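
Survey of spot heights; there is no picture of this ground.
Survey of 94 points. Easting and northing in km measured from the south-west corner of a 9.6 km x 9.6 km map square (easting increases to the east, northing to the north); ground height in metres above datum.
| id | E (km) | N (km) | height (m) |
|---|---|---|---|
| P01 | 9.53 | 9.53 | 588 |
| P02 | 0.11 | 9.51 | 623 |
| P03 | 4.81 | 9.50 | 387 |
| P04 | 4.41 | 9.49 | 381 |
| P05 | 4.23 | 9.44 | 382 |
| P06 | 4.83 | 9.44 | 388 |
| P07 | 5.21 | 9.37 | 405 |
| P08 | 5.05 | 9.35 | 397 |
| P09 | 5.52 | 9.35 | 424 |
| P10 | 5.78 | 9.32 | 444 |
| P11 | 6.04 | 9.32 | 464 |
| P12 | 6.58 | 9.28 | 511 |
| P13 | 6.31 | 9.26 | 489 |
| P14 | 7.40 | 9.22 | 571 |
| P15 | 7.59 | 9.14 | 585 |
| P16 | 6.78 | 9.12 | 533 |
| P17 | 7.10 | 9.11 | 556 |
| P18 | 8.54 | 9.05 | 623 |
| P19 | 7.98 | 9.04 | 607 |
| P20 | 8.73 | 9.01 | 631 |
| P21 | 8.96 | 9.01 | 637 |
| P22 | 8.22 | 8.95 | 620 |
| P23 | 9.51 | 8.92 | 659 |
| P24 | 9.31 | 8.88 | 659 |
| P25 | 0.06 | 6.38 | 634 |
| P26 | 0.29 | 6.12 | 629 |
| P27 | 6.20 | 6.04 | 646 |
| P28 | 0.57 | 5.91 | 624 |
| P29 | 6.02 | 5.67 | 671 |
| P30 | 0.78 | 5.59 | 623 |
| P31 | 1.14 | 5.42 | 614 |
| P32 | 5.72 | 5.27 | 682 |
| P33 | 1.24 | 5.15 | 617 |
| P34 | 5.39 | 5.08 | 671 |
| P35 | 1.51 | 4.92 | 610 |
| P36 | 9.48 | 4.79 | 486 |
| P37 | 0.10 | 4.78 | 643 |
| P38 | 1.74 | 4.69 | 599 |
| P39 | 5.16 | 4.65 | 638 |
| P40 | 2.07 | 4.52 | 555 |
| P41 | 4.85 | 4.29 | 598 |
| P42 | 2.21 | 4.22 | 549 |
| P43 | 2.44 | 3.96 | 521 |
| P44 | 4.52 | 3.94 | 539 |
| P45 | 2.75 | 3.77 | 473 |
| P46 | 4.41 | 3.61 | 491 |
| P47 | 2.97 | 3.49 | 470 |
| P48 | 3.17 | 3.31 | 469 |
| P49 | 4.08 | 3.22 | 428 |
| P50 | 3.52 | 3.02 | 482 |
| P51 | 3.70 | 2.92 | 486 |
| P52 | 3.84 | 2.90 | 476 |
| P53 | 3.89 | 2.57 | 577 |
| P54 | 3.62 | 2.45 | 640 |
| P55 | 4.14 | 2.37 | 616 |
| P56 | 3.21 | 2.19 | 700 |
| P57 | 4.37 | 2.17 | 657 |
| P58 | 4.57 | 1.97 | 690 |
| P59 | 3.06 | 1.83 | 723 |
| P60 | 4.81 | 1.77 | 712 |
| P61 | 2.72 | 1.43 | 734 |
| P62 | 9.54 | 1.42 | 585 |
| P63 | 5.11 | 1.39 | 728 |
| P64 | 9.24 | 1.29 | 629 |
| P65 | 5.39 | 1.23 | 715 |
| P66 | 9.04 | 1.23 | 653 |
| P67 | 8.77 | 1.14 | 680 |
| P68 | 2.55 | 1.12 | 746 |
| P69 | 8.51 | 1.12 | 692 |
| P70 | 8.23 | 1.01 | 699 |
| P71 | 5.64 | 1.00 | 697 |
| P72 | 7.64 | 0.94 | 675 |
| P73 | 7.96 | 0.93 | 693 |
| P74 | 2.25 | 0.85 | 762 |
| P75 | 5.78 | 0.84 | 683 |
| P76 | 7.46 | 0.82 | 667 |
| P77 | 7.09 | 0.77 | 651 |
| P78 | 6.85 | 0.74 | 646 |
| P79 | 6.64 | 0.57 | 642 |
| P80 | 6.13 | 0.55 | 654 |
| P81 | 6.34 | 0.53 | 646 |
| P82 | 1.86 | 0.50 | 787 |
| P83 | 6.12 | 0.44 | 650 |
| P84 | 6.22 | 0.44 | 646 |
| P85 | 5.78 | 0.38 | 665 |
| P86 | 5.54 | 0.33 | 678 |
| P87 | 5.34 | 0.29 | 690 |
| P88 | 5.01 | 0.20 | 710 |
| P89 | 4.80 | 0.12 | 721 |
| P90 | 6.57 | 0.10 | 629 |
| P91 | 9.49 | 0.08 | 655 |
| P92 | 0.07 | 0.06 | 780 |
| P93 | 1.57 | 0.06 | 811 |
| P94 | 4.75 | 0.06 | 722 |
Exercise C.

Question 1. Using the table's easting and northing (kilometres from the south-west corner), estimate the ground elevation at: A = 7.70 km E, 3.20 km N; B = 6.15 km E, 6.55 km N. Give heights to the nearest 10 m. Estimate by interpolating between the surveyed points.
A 560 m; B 620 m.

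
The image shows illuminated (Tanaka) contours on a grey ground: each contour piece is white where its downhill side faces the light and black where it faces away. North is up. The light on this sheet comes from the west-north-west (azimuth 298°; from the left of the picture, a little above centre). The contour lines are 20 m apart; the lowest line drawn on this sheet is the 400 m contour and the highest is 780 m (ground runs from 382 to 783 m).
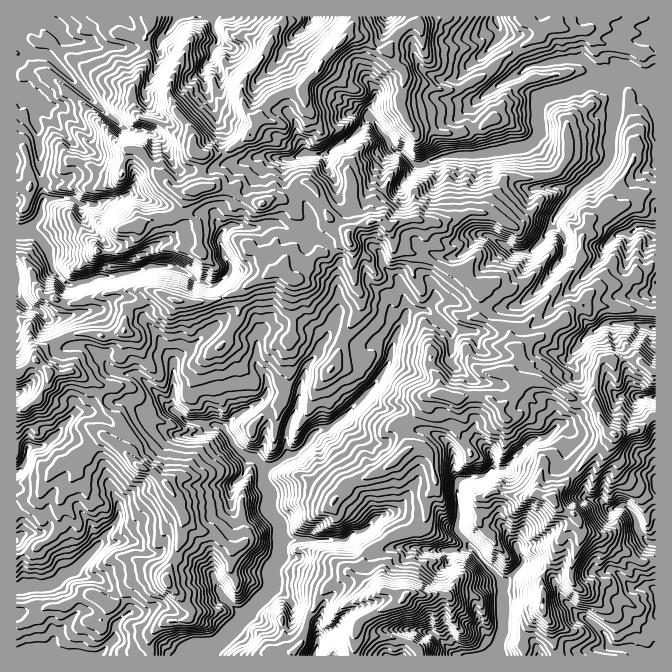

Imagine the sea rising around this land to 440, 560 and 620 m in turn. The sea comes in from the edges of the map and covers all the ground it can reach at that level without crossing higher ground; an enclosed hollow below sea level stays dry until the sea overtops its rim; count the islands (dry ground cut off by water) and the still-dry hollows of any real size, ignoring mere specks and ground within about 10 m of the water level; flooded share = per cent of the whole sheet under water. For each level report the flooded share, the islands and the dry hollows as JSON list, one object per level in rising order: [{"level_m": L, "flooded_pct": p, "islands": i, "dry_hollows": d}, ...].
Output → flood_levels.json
[{"level_m": 440, "flooded_pct": 15, "islands": 0, "dry_hollows": 0}, {"level_m": 560, "flooded_pct": 54, "islands": 0, "dry_hollows": 0}, {"level_m": 620, "flooded_pct": 76, "islands": 1, "dry_hollows": 0}]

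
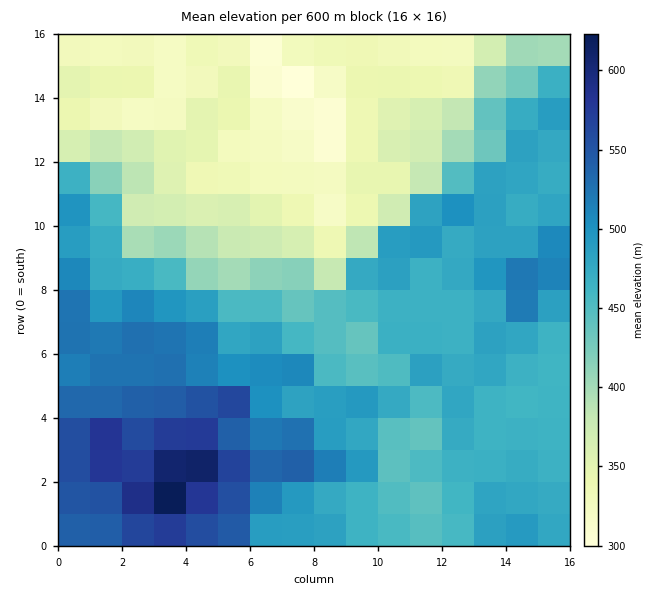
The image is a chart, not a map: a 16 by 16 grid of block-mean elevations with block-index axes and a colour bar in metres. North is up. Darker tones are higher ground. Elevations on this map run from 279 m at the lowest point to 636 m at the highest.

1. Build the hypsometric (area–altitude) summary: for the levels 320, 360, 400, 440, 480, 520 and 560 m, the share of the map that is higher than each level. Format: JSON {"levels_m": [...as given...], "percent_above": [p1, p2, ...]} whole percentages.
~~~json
{"levels_m": [320, 360, 400, 440, 480, 520, 560], "percent_above": [95, 76, 68, 62, 35, 17, 6]}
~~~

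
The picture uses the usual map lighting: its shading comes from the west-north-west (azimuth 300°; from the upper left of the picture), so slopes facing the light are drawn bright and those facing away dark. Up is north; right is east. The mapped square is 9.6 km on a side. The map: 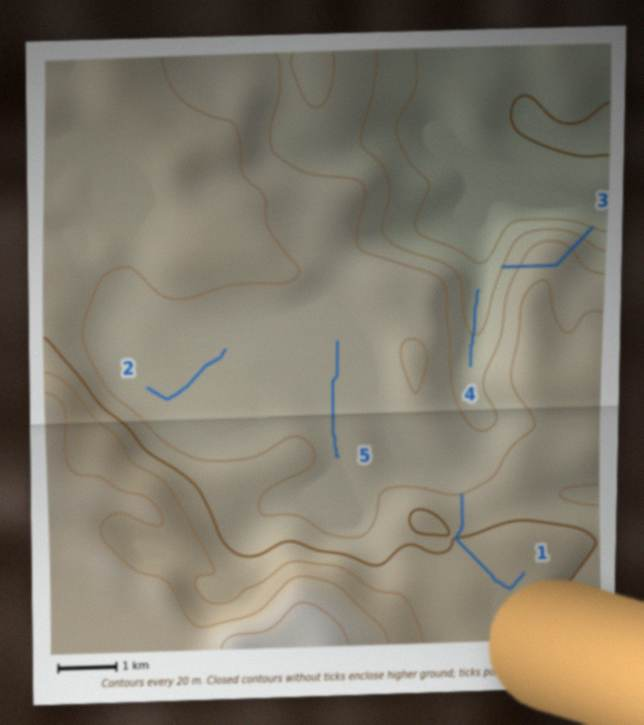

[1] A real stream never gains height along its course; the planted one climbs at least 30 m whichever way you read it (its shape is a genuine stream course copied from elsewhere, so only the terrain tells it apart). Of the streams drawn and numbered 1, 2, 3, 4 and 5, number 3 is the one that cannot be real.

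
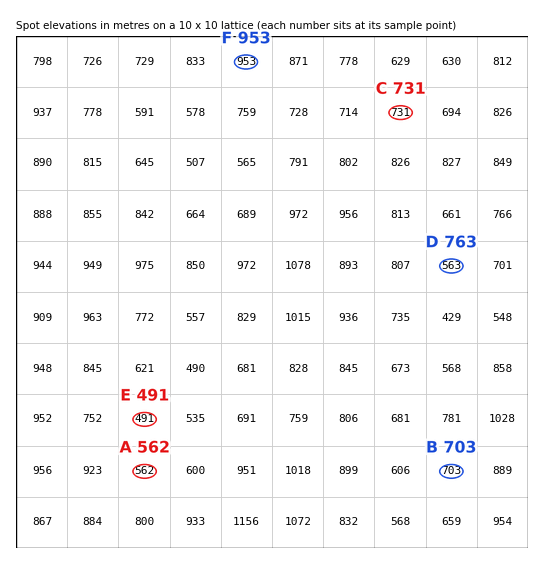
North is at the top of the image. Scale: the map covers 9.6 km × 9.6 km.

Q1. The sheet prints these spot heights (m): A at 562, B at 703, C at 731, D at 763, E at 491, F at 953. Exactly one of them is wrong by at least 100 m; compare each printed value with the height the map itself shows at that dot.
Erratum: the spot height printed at D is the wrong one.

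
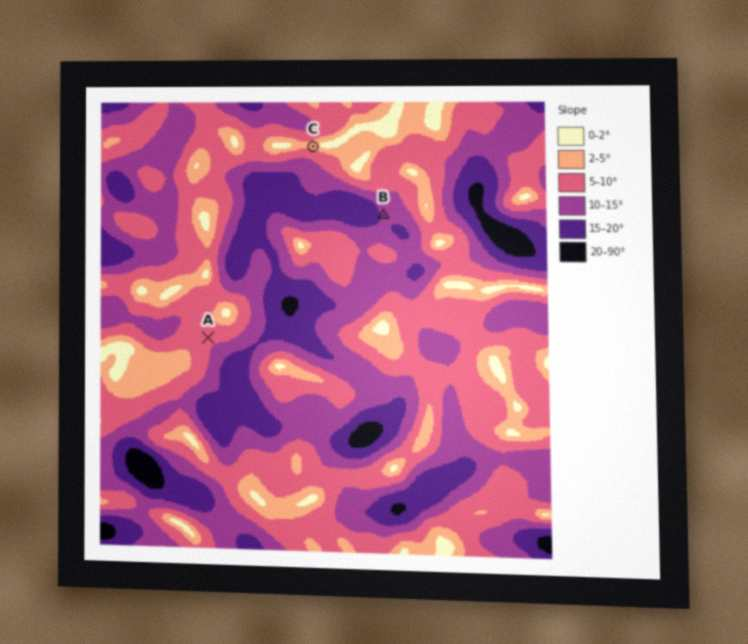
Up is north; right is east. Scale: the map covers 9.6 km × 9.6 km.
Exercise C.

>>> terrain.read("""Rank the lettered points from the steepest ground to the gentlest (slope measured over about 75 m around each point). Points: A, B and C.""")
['B', 'A', 'C']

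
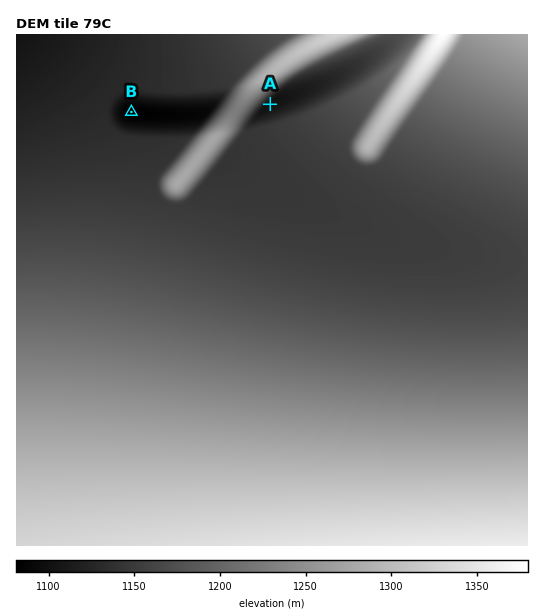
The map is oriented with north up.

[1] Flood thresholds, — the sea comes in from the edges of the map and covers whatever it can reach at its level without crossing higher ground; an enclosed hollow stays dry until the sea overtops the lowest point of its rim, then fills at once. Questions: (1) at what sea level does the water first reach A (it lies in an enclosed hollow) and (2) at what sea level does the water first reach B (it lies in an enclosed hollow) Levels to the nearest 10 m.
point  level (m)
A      1150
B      1130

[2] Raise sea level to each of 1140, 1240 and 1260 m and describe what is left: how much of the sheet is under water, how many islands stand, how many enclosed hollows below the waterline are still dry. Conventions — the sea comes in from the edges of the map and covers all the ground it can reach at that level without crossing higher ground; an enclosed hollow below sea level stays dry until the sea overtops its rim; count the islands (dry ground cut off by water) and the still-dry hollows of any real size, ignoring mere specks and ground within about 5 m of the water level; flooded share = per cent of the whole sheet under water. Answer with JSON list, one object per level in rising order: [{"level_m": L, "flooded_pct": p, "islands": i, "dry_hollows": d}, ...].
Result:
[{"level_m": 1140, "flooded_pct": 9, "islands": 0, "dry_hollows": 1}, {"level_m": 1240, "flooded_pct": 67, "islands": 1, "dry_hollows": 0}, {"level_m": 1260, "flooded_pct": 73, "islands": 1, "dry_hollows": 0}]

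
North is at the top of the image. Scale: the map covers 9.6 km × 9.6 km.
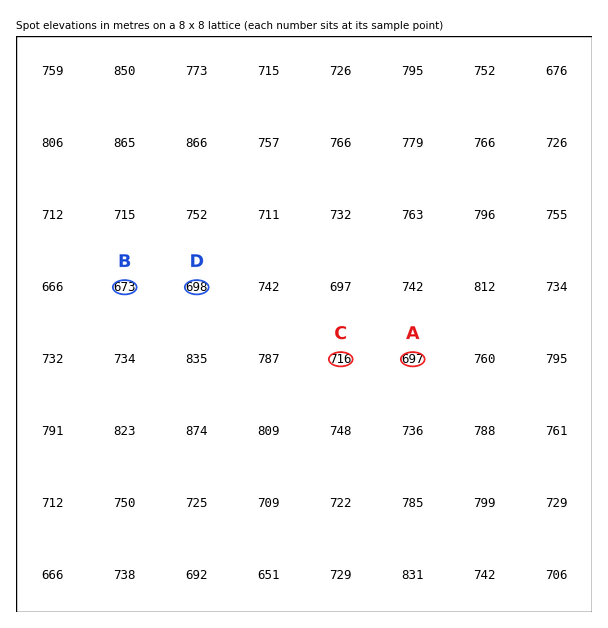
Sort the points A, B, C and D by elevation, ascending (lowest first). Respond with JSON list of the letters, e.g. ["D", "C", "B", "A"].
["B", "A", "D", "C"]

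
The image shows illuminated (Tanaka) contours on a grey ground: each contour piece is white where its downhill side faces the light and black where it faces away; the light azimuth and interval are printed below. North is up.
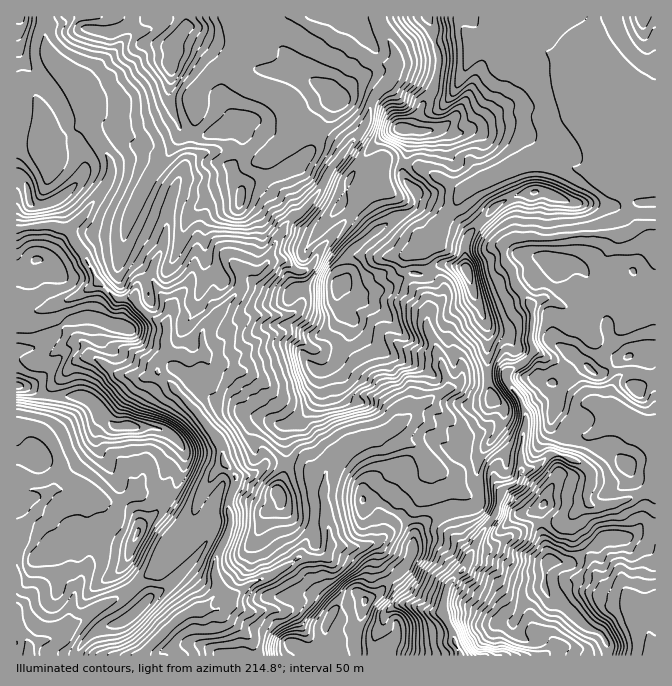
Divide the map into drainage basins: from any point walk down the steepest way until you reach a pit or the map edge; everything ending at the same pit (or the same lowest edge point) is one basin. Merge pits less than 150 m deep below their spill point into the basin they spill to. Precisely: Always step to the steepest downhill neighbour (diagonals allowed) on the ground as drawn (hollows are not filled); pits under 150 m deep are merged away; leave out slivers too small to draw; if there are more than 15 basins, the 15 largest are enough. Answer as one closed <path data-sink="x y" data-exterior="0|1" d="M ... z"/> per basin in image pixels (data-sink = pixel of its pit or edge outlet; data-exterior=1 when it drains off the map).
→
<path data-sink="144 655" data-exterior="1" d="M655 16l-639 1 0 488 11 6 21 21 3 6 0 10-3 5 26-12 13-2 10 0 23 7 12-2-3 11-8 15 8 14 15 16 0 4-12 12-10 7-20 5-8 5-16 17 0 6 309 0 1-2-4-3-28-1 0-18 8-30 4-4 7-2 33-32 5-12 1-17 13-14 25-12 16 0 7-1 4-5 0-15-3-11 2-17 5-10 13-15 8-20-3-10-10-10-3-13 0-54 6 5 14 5 9 11 10 5 11 11 1 13 15 7 4 12-2 11-5 12 3 12 11 7 52 17 12 12 15 32-1 20-4 7 17-2z"/><path data-sink="460 655" data-exterior="1" d="M488 328l0 54 3 13 10 10 3 10-8 20-13 15-5 10-2 17 3 11 0 15-4 5-7 1-16 0-10 4-15 8-11 11-3 10 0 10-5 12-33 32-7 2-4 4-8 30 1 19 27 0 4 5 220-1 0-10-4-7-7-7-10-3-27-25-12-8-4-7 0-14 6-13 20 2 37-25 20 0 7-4 9-14 1-13-1-12-14-27-12-12-52-17-11-7-3-12 7-20-4-15-15-7-1-13-11-11-10-5-9-11-14-5z"/><path data-sink="28 655" data-exterior="1" d="M20 506l-4 1 0 148 61 1 4-11 13-12 8-5 20-5 22-19 0-4-15-16-8-14 8-15 2-8-11-1-23-7-10 0-13 2-27 13 4-6 0-10-3-6z"/><path data-sink="650 655" data-exterior="1" d="M655 526l-11 0-17 12-20 0-37 25-20-2-4 6-2 21 4 7 12 8 27 25 11 4 10 13 1 11 47-1z"/>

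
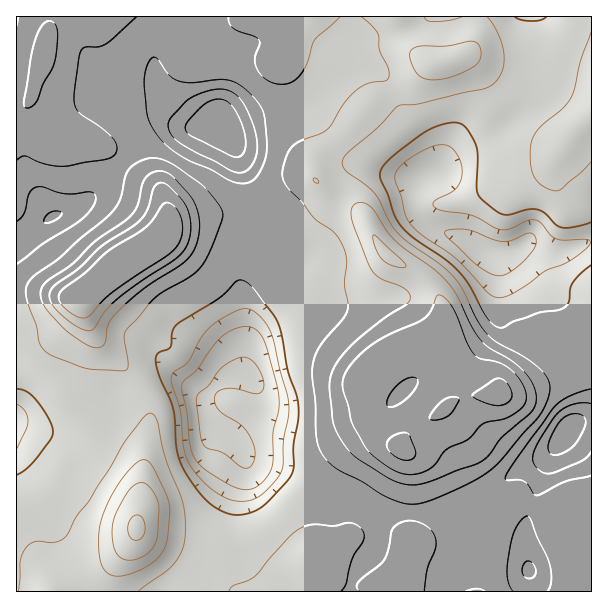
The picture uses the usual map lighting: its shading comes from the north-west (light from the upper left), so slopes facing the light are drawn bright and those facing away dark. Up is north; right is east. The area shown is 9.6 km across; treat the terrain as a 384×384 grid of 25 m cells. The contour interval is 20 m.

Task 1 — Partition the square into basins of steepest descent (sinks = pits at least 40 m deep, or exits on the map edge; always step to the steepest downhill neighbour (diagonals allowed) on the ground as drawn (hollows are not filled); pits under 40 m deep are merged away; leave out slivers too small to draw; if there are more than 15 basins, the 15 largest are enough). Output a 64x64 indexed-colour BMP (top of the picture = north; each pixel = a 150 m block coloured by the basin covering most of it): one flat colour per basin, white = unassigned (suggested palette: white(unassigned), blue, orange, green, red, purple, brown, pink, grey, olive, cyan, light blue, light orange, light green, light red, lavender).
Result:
<image width="64" height="64" href="data:image/bmp;base64,Qk12CAAAAAAAAHYAAAAoAAAAQAAAAEAAAAABAAQAAAAAAAAIAAATCwAAEwsAABAAAAAAAAAA////ALR3HwAOf/8ALKAsACgn1gC9Z5QAS1aMAMJ34wB/f38AIr28AM++FwDox64AeLv/AIrfmACWmP8A1bDFABERRBEREREREREREREREREREREREVVVVVVVVVVVVVVVERRERBERERERERERERERERERERERFVVVVVVVVVVVVVURFERERBERERERERERERERERERERERVVVVVVVVVVVVVREUREREQRERERERERERERERERERERFVVVVVVVVVVVVVEUREREREEREREREREREREREREREREVVVVVVVVVVVVVUURERERERBERERERERERERERERERERVVVVVVVVVVVVVUREREREREERERERERERERERERERERFVVVVVVVVVVVVVREREREREQREREREREREREREREREREVVVVVVVVVVVVVVEREREREREERERERERERERERERERERVVVVVVVVVVVVVUREREREREQRERERERERERERERERERFVVVVVVVVVVVVVRERERERERBEREREREREREREREREREVVVVVVVVVVVVVVEREREREREERERERERERERERERERERVVVVVVVVVVVVVUREREREREQRERERERERERERERERERFVVVVVVVVVVVVVRERERERERBEREREREREREREREREREVVVVVVVVVVVVVVEREREREREERERERERERERERERERERVVVVVVVVVVVVVUREREREREQRERERERERERERERERERVVVVVVVVVVVVVVRERERERERBERERERERERERERERERFVVVVVVVVVVVVVVEREREREREQRERERERERERERERERERVVVVVVVVVVVVVURERERERERBEREREREREREREREREREVVVVVVVVVVVVVREREREREREERERERERERERERERERERFVVVVVVVVVVVVEREREREREQRERERERERERERERERERERFVVVVVVVVVVUREREREREQRERERERERERERERERERERERVVVVVVVVVVRERERERERBEREREREREREREREREREREREiIiIiVVVVVERERERERBERERERERERERERERERERERESIiIiIiJVVURERERERBERERERERERERERERERERERERIiIiIiIiIiREREREREEREREREREREREREREREREREREiIiIiIiIiJEREREREEREREREREREREREREREREREREiIiIiIiIiIkREREREERERERERERERERERERERERERESIiIiIiIiIiREREREERERERERERERERERERERERERESIiIiIiIiIiJEREREEREREREREREREREREREREREREREiIiIiIiIiIkREREQRERERERERERERERERERERERERESIiIiIiIiIiREREQRERERERERERERERERERERERERESIiIiIiIiIiJERERBERERERERERERERERERERERERERIiIiIiIiIiIkREREQREREREREREREREREREREREREREiIiIiIiIiIiREREREEREREREREREREREREREREREREiIiIiIiIiIiJERERERBERERERERERERERERERERERIiIiIiIiIiIiIkRERERERBERERERERERERERERERERIiIiIiIiIiIiIiREREREREQRERERERERERERERERESIiIiIiIiIiIiIiJEREREREREQRERERERERERERERESIiIiIiIiIiIiIiIkREREREREREERERERERERERERERIiIiIiIiIiIiIiIiRERERERERERBEREREREzMxERERIiIiIiIiIiIiIiIiJEREREREREREMzERERMzMzMREREiIiIiIiIiIiIiIiIkREREREREREQzMzMzMzMzMzEREiIiIiIiIiIiIiIiIiREREREREREQzMzMzMzMzMzMREiIiIiIiIiIiIiIiIiJERERERERERDMzMzMzMzMzMzIiIiIiIiIiIiIiIiIiIkRERERERERDMzMzMzMzMzMzIiIiIiIiIiIiIiIiIiIiREREREREQzMzMzMzMzMzMzIiIiIiIiIiIiIiIiIiIiJEREREREQzMzMzMzMzMzMzMiIiIiIiIiIiIiIiIiIiIkREREREQzMzMzMzMzMzMzMzIiIiIiIiIiIiIiIiIiIiREREREMzMzMzMzMzMzMzMzMyIiIiIiIiIiIiIiIiIiJERERDMzMzMzMzMzMzMzMzMzMiIiIiIiIiIiIiIiIiIkREQzMzMzMzMzMzMzMzMzMzMzIiIiIiIiIiIiIiIiIiREQzMzMzMzMzMzMzMzMzMzMzMyIiIiIiIiIiIiIiIiJERDMzMzMzMzMzMzMzMzMzMzMzMiIiIiIiIiIiIiIiIhQzMzMzMzMzMzMzMzMzMzMzMzMzIiIiIiIiIiIiIiIiETMzMzMzMzMzMzMzMzMzMzMzMzMzIiIiIiIiIiIiIiIRMzMzMzMzMzMzMzMzMzMzMzMzMzMyIiIiIiIiIiIiIhEzMzMzMzMzMzMzMzMzMzMzMzMzMzMyIiIiIiIiIiIiERMzMzMzMzMzMzMzMzMzMzMzMzMzMzMiIiIiIiIiIiIREzMzMzMzMzMzMzMzMzMzMRMzMzMzMRERIiIiIiIiIhETMzMzMzMzMzMzMzMzMxERERERERERERESIiIiIiIiERMzMzMzMzMzMzMzMzMzERERERERERERERIiIiIiIiIRETMzMzMzMzMzMzMzMzMREREREREREREREiIiIiIiIhERMzMzMzMzMzMzMzMzMRERERERERERERESIiIiIiIi"/>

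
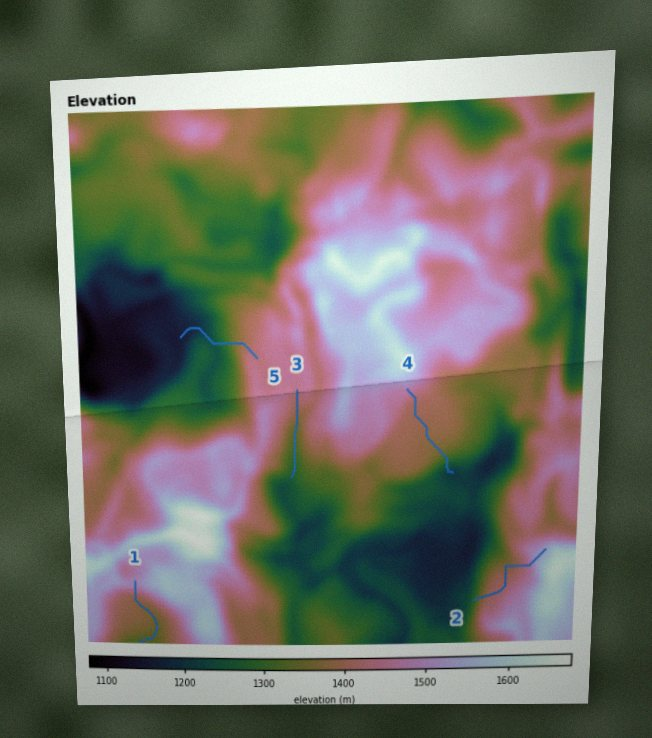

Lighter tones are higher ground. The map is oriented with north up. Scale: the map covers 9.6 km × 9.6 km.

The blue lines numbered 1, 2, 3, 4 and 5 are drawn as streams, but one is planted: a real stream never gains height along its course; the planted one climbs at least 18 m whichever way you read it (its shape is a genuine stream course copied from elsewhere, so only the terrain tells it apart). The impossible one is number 2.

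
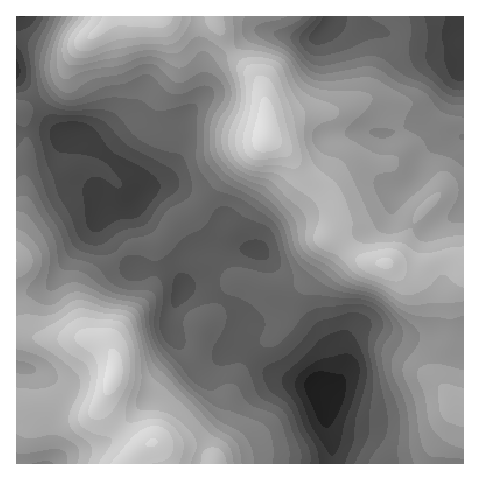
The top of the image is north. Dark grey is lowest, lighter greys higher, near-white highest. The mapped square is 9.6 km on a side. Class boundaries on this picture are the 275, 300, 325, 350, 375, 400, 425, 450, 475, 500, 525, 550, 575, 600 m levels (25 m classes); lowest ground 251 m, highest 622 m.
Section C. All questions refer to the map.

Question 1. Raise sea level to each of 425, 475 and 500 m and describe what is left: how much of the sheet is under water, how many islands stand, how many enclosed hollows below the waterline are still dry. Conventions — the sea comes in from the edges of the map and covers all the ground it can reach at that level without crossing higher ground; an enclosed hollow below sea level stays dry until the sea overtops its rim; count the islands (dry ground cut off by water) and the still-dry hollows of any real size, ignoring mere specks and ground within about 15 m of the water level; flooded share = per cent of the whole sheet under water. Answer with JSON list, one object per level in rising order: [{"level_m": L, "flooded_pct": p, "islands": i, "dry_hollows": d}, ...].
[{"level_m": 425, "flooded_pct": 46, "islands": 0, "dry_hollows": 0}, {"level_m": 475, "flooded_pct": 64, "islands": 0, "dry_hollows": 0}, {"level_m": 500, "flooded_pct": 74, "islands": 0, "dry_hollows": 0}]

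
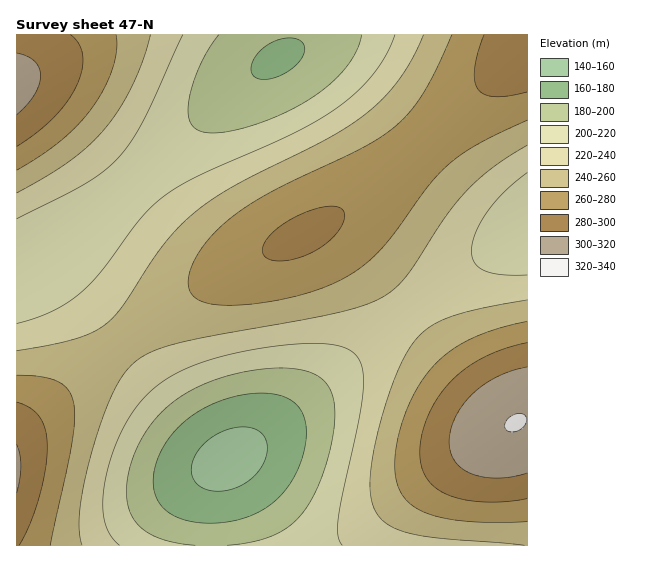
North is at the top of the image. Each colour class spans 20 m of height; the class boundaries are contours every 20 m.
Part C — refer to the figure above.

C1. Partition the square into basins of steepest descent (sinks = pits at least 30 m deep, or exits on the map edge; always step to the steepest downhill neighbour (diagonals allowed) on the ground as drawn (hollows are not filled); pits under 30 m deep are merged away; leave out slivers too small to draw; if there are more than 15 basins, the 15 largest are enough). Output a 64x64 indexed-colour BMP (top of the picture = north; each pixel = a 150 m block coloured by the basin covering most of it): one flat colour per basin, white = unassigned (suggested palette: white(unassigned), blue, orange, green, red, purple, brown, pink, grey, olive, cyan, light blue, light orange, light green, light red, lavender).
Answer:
<image width="64" height="64" href="data:image/bmp;base64,Qk12CAAAAAAAAHYAAAAoAAAAQAAAAEAAAAABAAQAAAAAAAAIAAATCwAAEwsAABAAAAAAAAAA////ALR3HwAOf/8ALKAsACgn1gC9Z5QAS1aMAMJ34wB/f38AIr28AM++FwDox64AeLv/AIrfmACWmP8A1bDFABERERERERERERERERERERERERERERERERERERERERERERERERERERERERERERERERERERERERERERERERERERERERERERERERERERERERERERERERERERERERERERERERERERERERERERERERERERERERERERERERERERERERERERERERERERERERERERERERERERERERERERERERERERERERERERERERERERERERERERERERERERERERERERERERERERERERERERERERERERERERERERERERERERERERERERERERERERERERERERERERERERERERERERERERERERERERERERERERERERERERERERERERERERERERERERERERERERERERERERERERERERERERERERERERERERERERERERERERERERERERERERERERERERERERERERERERERERERERERERERERERERERERERERERERERERERERERERERERERERERERERERERERERERERERERERERERERERERERERERERERERERERERERERERERERERERERERERERERERERERERERERERERERERERERERERERERERERERERERERERESIRERERERERERERERERERERERERERERERERERERERExIiERERERERERERERERERERERERERERERERERERERMzMiIhERERERERERERERERERERERERERERERERERERMzMyIiIRERERERERERERERERERERERERERERERERERMzMzIiIiERERERERERERERERERERERERERERERERERMzMzMiIiIhERERERERERERERERERERERERERERERERMzMzMyIiIiIREREREREREREREREREREREREREREREREzMzMzIiIiIiIREREREREREREREREREREREREREREREzMzMzMiIiIiIiEREREREREREREREREREREREREREREzMzMzMyIiIiIiIhEREREREREREREREREREREREREREzMzMzMzIiIiIiIiIREREREREREREREREREREREREREzMzMzMzMiIiIiIiIiIRERERERERERERERERERERERETMzMzMzMyIiIiIiIiIiERERERERERERERERERERERETMzMzMzMzIiIiIiIiIiIhERERERERERERERERERERETMzMzMzMzMiIiIiIiIiIiIhERERERERERERERERERETMzMzMzMzMyIiIiIiIiIiIiIRERERERERERERERERETMzMzMzMzMzIiIiIiIiIiIiIiIRERERERERERERERERMzMzMzMzMzMiIiIiIiIiIiIiIiERERERERERERERERMzMzMzMzMzMyIiIiIiIiIiIiIiIiERERERERERERERMzMzMzMzMzMzIiIiIiIiIiIiIiIiIiERERERERERERMzMzMzMzMzMzMiIiIiIiIiIiIiIiIiIiERERERERERMzMzMzMzMzMzMyIiIiIiIiIiIiIiIiIiIiERERERERMzMzMzMzMzMzMzIiIiIiIiIiIiIiIiIiIiIiERERERMzMzMzMzMzMzMzMiIiIiIiIiIiIiIiIiIiIiIiERERMzMzMzMzMzMzMzMyIiIiIiIiIiIiIiIiIiIiIiIiERMzMzMzMzMzMzMzMzIiIiIiIiIiIiIiIiIiIiIiIiIiMzMzMzMzMzMzMzMzMiIiIiIiIiIiIiIiIiIiIiIiIiIjMzMzMzMzMzMzMzMyIiIiIiIiIiIiIiIiIiIiIiIiIiIjMzMzMzMzMzMzMzIiIiIiIiIiIiIiIiIiIiIiIiIiIiIzMzMzMzMzMzMzMiIiIiIiIiIiIiIiIiIiIiIiIiIiIiMzMzMzMzMzMzMyIiIiIiIiIiIiIiIiIiIiIiIiIiIiIiMzMzMzMzMzMzIiIiIiIiIiIiIiIiIiIiIiIiIiIiIiIjMzMzMzMzMzMiIiIiIiIiIiIiIiIiIiIiIiIiIiIiIiIzMzMzMzMzMyIiIiIiIiIiIiIiIiIiIiIiIiIiIiIiIiMzMzMzMzMzIiIiIiIiIiIiIiIiIiIiIiIiIiIiIiIiIjMzMzMzMzMiIiIiIiIiIiIiIiIiIiIiIiIiIiIiIiIiIzMzMzMzMyIiIiIiIiIiIiIiIiIiIiIiIiIiIiIiIiIiMzMzMzMzIiIiIiIiIiIiIiIiIiIiIiIiIiIiIiIiIiIjMzMzMzMiIiIiIiIiIiIiIiIiIiIiIiIiIiIiIiIiIiIzMzMzMyIiIiIiIiIiIiIiIiIiIiIiIiIiIiIiIiIiIiMzMzMzIiIiIiIiIiIiIiIiIiIiIiIiIiIiIiIiIiIiIjMzMzMiIiIiIiIiIiIiIiIiIiIiIiIiIiIiIiIiIiIiIzMzMyIiIiIiIiIiIiIiIiIiIiIiIiIiIiIiIiIiIiIiIzMzIiIiIiIiIiIiIiIiIiIiIiIiIiIiIiIiIiIiIiIiMzMiIiIiIiIiIiIiIiIiIiIiIiIiIiIiIiIiIiIiIiIjMyIiIiIiIiIiIiIiIiIiIiIiIiIiIiIiIiIiIiIiIiIzIiIiIiIiIiIiIiIiIiIiIiIiIiIiIiIiIiIiIiIiIiMiIiIiIiIiIiIiIiIiIiIiIiIiIiIiIiIiIiIiIiIiIiIiIiIiIiIiIiIiIiIiIiIiIiIiIiIiIiIiIiIiIiIi"/>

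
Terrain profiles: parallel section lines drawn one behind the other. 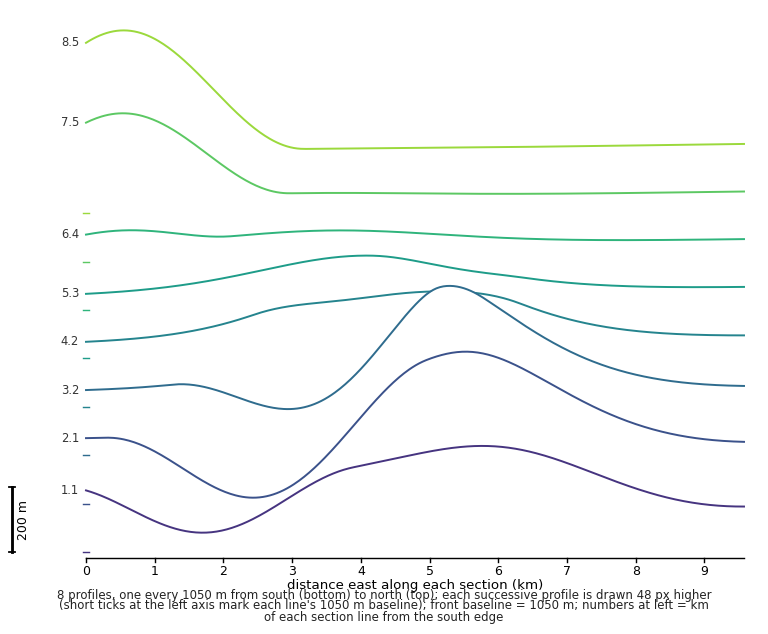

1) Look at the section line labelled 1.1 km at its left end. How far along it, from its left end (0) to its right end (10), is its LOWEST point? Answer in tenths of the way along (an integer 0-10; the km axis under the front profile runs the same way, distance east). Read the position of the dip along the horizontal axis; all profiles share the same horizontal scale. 2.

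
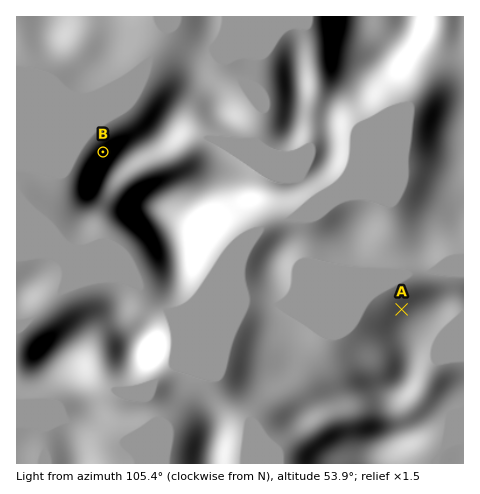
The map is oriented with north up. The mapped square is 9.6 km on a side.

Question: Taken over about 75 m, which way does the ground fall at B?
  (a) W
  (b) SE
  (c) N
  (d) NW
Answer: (d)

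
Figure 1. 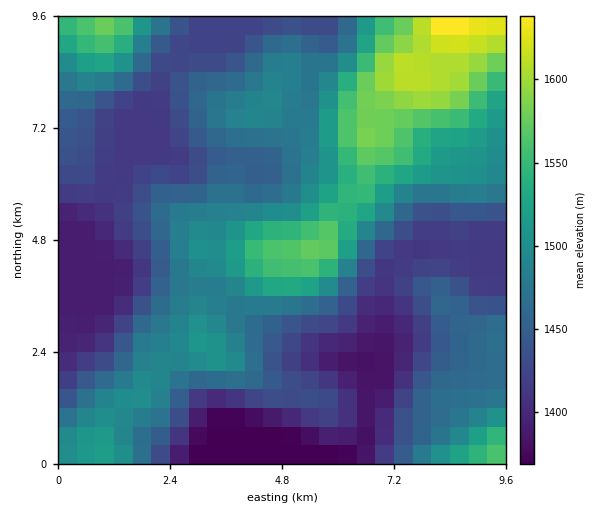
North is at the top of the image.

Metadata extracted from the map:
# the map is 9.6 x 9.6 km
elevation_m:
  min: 1370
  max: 1650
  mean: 1470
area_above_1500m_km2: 24.1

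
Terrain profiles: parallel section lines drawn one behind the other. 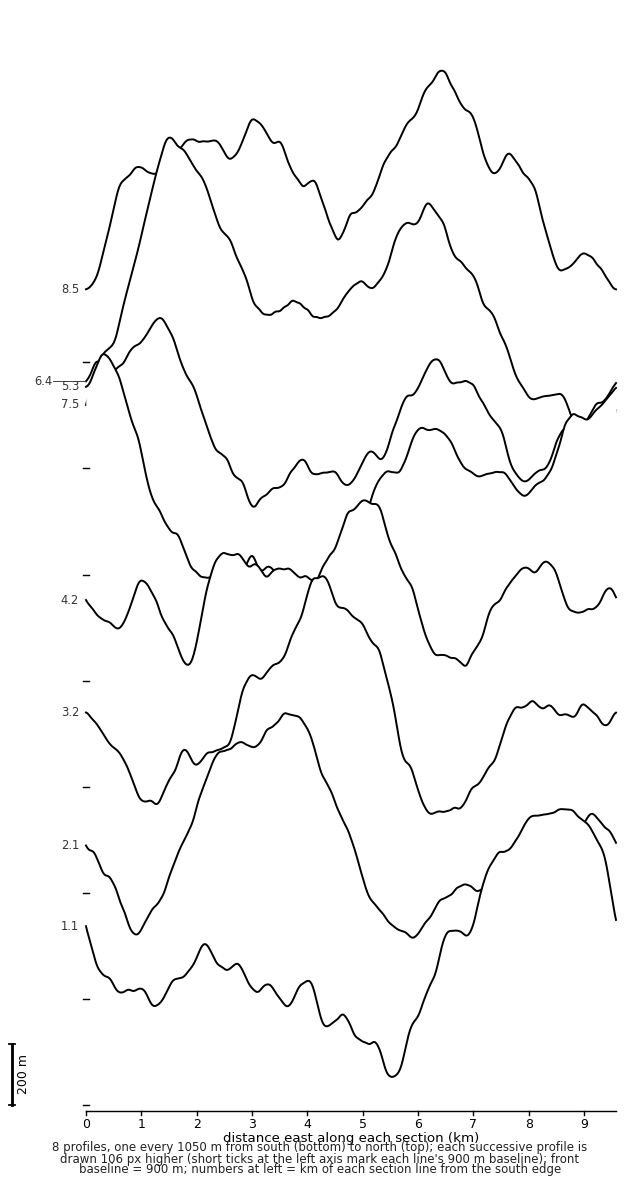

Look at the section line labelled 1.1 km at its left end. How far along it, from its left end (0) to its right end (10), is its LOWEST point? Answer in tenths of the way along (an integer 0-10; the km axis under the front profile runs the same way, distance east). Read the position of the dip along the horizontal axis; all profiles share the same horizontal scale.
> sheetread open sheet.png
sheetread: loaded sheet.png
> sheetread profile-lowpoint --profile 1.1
6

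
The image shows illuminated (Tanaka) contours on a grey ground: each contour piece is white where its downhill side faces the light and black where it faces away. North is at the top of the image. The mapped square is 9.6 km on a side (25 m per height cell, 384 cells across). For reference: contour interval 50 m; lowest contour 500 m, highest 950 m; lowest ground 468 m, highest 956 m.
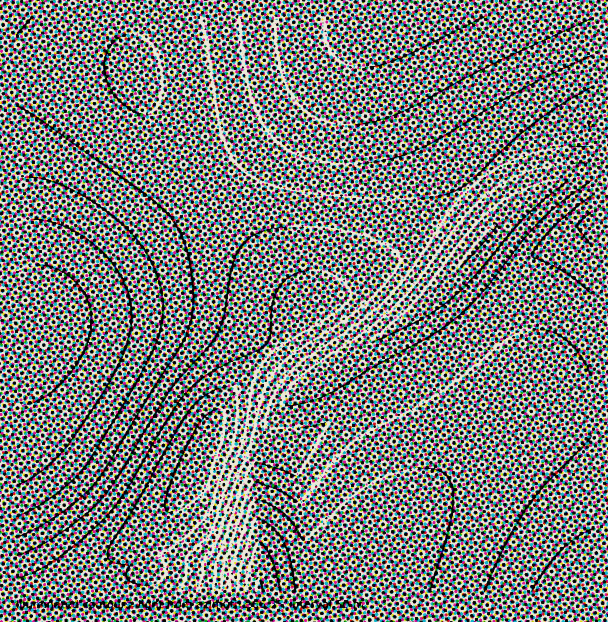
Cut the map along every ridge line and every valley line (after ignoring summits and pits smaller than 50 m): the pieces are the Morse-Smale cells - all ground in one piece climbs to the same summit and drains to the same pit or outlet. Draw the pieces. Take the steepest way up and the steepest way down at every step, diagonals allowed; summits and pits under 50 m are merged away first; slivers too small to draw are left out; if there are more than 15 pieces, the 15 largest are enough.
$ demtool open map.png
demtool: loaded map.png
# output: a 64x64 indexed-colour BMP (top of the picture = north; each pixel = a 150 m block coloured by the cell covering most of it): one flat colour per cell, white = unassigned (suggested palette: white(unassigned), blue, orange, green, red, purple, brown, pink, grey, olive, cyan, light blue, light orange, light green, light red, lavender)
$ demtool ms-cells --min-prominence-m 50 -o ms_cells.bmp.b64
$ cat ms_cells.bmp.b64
<image width="64" height="64" href="data:image/bmp;base64,Qk12CAAAAAAAAHYAAAAoAAAAQAAAAEAAAAABAAQAAAAAAAAIAAATCwAAEwsAABAAAAAAAAAA////ALR3HwAOf/8ALKAsACgn1gC9Z5QAS1aMAMJ34wB/f38AIr28AM++FwDox64AeLv/AIrfmACWmP8A1bDFABETMzMzMzMzMzMzMzMzMzMzMzREREREREREREREREREERERMzMzMzMzMzMzMzMzMzMzM0REREREREREREREREQRERERMzMzMzMzMzMzMzMzMzMzRERERERERERERERERBERERERMzMzMzMzMzMzMzMzMzM0REREREREREREREREERERERERMzMzMzMzMzMzMzMzMzNEREREREREREREREQRERERERETMzMzMzMzMzMzMzMzMzRERERERERERERERBEREREREREzMzMzMzMzMzMzMzMzNEREREREREREREREEREREREREREzMzMzMzMzMzMzMzMzREREREREREREREQRERERERERETMzMzMzMzMzMzMzMzM0RERERERERERERBEREREREREREzMzMzMzMzMzMzMzMzNEREREREREREREERERERERERERMzMzMzMzMzMzMzMzMzREREREREREREQRERERERERERETMzMzMzMzMzMzMzMzM0RERERERERERBEREREREREREREzMzMzMzMzMzMzMzMzNEREREREREREERERERERERERETMzMzMzMzMzMzMzMzMzREREREREREQREREREREREREREzMzMzMzMzMzMzMzMzMzRERERERERBERERERERERERETMzMzMzMzMzMzMzMzMzM0REREREREERERERERERERERMzM1VVVTMzMzMzMzMzMzNEREREREQREREREREREREREVVVVVVVUzMzMzMzMzMzMzRERERERBERERERERERERERVVVVVVVVMzMzMzMzMzMzM0REREREERERERERERERERFVVVVVVVVVMzMzMzMzMzMzNEREREQRERERERERERERERVVVVVVVVVTMzMzMzMzMzMzdERERBERERERERERERERFVVVVVVVVVVTMzMzMzMzMzN3d3d3ERERERERERERERERVVVVVVVVVVUzMzMzMzMzM3d3d3cREREREREREREREREVVVVVVVVVVVUzMzMzMzMzd3d3dxERERERERERERERERFVVVVVVVVVVVUzMzMzMzN3d3d3ERERERERERERERERERVVVVVVVVVVVVMzMzMzM3d3d3cREREREREREREREREREVVVVVVVVVVVVTMzMzMzd3d3dxERERERERERERERERERFVVVVVVVVVVVVTMzMzd3d3d3ERERERERERERERERERERVVVVVVVVVVVVUzMzd3d3d3cREREREREREREREREREREVVVVVVVVVVVVVMzN3d3d3dxERERERERERERERERERERVVVVVVVVVVVVVTN3d3d3d3EREREREREREREREREREREVVVVVVVVVVVVVV3d3d3d3cRERERERERERERERERERERIlVVVVVVVVVVWId3d3d3dxERERERERERERERERERERIiIiVVVVVVVVWIiHd3d3d3ERERERERERERERERERERIiIiIlVVVVVVWIiIh3d3d3cRERERERERERERERERERIiIiIiIlVVVVVYiIiId3d3dxERERERERERERERERERIiIiIiIiJVVVVVWIiIiHd3d3ERERERERERERERERERIiIiIiIiIiJVVVVYiIiIh3d3cRERERERERERERERERIiIiIiIiIiIiVVVVWIiIiId3dxERERERERERERERERIiIiIiIiIiIiIlVVVViIiIiId3ERERERERERERERERIiIiIiIiIiIiIiJVVVVYiIiIiIcRERERERERERERERIiIiIiIiIiIiIiIiVVVVWIiIiIiBEREREREREREREREiIiIiIiIiIiIiIiIlVVWZiIiIiIEREREREREREREREiIiIiIiIiIiIiIiIiJVVZmZiIiIgREREREREREREREiIiIiIiIiIiIiIiIiIiVZmZmYiIiBEREREREREREREiIiIiIiIiIiIiIiIiIiIpmZmZmYiIEREREREREREREiIiIiIiIiIiIiIiIiIiImaZmZmZmZgREREREREREREiIiIiIiIiIiIiIiIiIiImZmmZmZmZmRERERERERERESIiIiIiIiIiIiIiIiIiIiZmZmmZmZmZERERERERERESIiIiIiIiIiIiIiIiIiIiZmZmZmmZmZkRERERERERESIiIiIiIiIiIiIiIiIiIiJmZmZmZmmZmRERERERERERIiIiIiIiIiIiIiIiIiIiJmZmZmZmZmaZERERERERERIiIiIiIiIiIiIiIiIiIiJmZmZmZmZmZmYREREREREREiIiIiIiIiIiIiIiIiIiImZmZmZmZmZmZhEREREREREiIiIiIiIiIiIiIiIiIiImZmZmZmZmZmZmERERERERESIiIiIiIiIiIiIiIiIiIiZmZmZmZmZmZmYRERERERERIiIiIiIiIiIiIiIiIiIiZmZmZmZmZmZmZhERERERERIiIiIiIiIiIiIiIiIiIiJmZmZmZmZmZmZmEREREREREiIiIiIiIiIiIiIiIiIiJmZmZmZmZmZmZmYRERERERESIiIiIiIiIiIiIiIiIiImZmZmZmZmZmZmZhERERERERIiIiIiIiIiIiIiIiIiImZmZmZmZmZmZmZmEREREREREiIiIiIiIiIiIiIiIiIiZmZmZmZmZmZmZmYRERERERESIiIiIiIiIiIiIiIiIiJmZmZmZmZmZmZmZhERERERERIiIiIiIiIiIiIiIiIiImZmZmZmZmZmZmZm"/>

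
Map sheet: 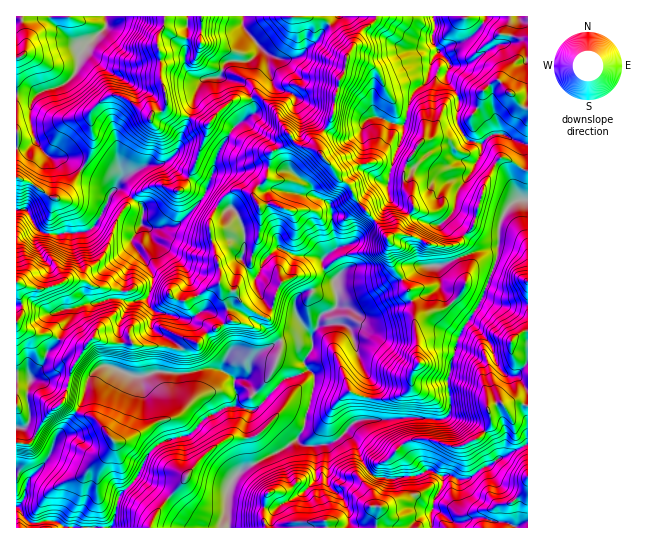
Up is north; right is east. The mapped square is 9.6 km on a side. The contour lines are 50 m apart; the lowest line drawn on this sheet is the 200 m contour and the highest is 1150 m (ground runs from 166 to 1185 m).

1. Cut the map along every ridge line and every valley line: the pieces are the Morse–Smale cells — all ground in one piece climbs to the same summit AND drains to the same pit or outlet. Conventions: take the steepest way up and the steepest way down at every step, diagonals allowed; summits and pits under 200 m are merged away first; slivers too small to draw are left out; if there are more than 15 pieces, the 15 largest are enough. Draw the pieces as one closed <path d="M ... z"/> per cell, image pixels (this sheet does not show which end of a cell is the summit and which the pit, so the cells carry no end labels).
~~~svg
<path d="M243 16l-137 0 1 9-3 5-14 11-10 13-5 20-10 10-27 9-6 8-1 24 5 17 14 15 12 0 11 4 14 11 18 8 8 11 6-10 12-9 14-7 18-2 6 0 12 10 12 6 13 10 15-43 12-19 22-16-4-16-8-11-24-7 8-16 20 0 12-10-2-8-14-17z"/><path d="M433 16l-56 0-2 5-15 12-13 24-2 12-6 13-4 16-2 16-2 8-14 19 0 8 14 16 6 12 14 10 6 15 22 23 8 12 6-2 13 0 27 10 21 0 5-2 4-6 9-8 12-43 11-21 7-8 25 14 1-26-15-5-12-7-10 2-10 9-16-6-8-15 2-25-12-19 2-16-12-13-5-11 3-9z"/><path d="M121 189l-9 2-11 24-8 12-8 5-19 0-7 3-16-2-8-7-9-17-10 1 0 73 7 24-2 8-5 7 3 6 16 7 15 0 24 12 11 0 5-7 5-3 16 6 51 2 17 4 10-8 9 2 8-10 25-12-11-34 0-18-11-39 0-8 8-15-15-8-28 28-25 1-8-3 3-14-1-5z"/><path d="M310 337l-24 2-25 12-10 10-3 13-5 5-8 1-5-5-17-7-24 5-35-1-9 4-14 0-25-11-8 3-10 13-4 17-7 13-20 24-10 26-18 17-4 9-1 12-8 8 0 20 94 1 5-10 5-24 15-13 13-27 9-9 6-4 28-8 15-16 17-9 16-1 12 4 4-2 30-30 23-9-4-9 8-12 0-10z"/><path d="M294 141l-23 12-4 26-12 11-2 5-7-4-9-2-12 7-6 9 0 2 3 2 9-1 9 11 4 12 0 20-3 8 7 11 9 6 7-15 14-13 19 8 22 1 4 2 1 11 9 9 3 0 0 27 17 3 14-6 22-18 20-9 10-8 16-3 5 13 0 9 5 10 12 12 13 10 13-21 13-36 4-40 13-19 15-4 0-28-21-12-8 0-15 27-12 43-9 8-4 6-5 2-21 0-27-10-13 0-6 2-8-12-22-23-6-15-14-10-16-23-8-6-11-1z"/><path d="M218 207l-9 15 0 8 11 39 0 18 11 34-25 12-8 10-9-2-7 7-5 1-15-4-51-2-17-6-9 10-11 0-24-12-15 0-19-10 1 182 7-8 1-12 4-9 18-17 10-26 20-24 7-13 4-17 10-13 8-3 25 11 14 0 9-4 35 1 24-5 17 7 5 5 8-1 5-5 3-13 10-10 25-12 25-2-15-23-1-12 10-10 17-1 9-3 4-3 1-6-3 0-9-9-1-11-12-3-14 0-19-8-14 13-5 13-4 2-7-6-7-11 3-8 0-20-7-17-6-6-9 1z"/><path d="M527 200l-9 0-5 3-13 19-3 35-4 13-10 28-26 41-6 24 0 8-3 6 0 13 3 8-2 16-8 6-22-3-60 3-14 11 8 7 10 24 11 14 21 3 22-3 9-5 5 0 10 5 8-1 10 5 8-1 31-20 30-16z"/><path d="M346 432l-11 9-13 4-19 0-8-5-14 11-40 20-10 11-4 12 1 33 300 0-1-83-29 15-31 20-8 1-10-5-8 1-10-5-5 0-9 5-31 3-12-3-7-7-14-31z"/><path d="M310 371l-25 8-30 30-4 2-12-4-16 1-17 9-15 16-28 8-6 4-9 9-13 27-15 13-9 33 116 1 0-34 6-16 12-10 36-17 16-11 4-7 14-48 0-8z"/><path d="M435 265l-16 3-10 8-16 7-18 14-18 11-4 1-7-2-9 0-14 6-4 6 0 6 15-2 9 1 9 9 9 32 10 17-5 38 23 0 16-3 36 3 8-6 2-16-3-8 0-13 3-6 0-8 6-24 12-20-24-22-5-10 0-9z"/><path d="M375 16l-38 0-14 14-7 12-22 17-8 1-12-3-15-10 0 4-9 9-23 1-3 4-5 12 24 7 8 11 4 16-22 16-12 19-5 11-3 16-10 26 15 8 5-9 10-7 8-2 12 6 2-5 12-11 4-26 20-12 11 6 17 3-2-9 14-19 4-24 4-16 6-13 2-12 13-24 16-14z"/><path d="M527 16l-94 1 2 13-3 9 5 11 12 13-2 16 12 19-2 25 8 15 5 3 11 3 10-9 10-2 22 11 5-1z"/><path d="M35 140l-8 8-11 1 0 60 10 0 9 17 8 7 16 2 7-3 9 1 14-2 12-16 11-22 0-6-7-7-18-8-20-13-17-2-7-6z"/><path d="M105 16l-89 1 1 131 10 0 8-6-4-17 1-24 6-8 27-9 10-10 5-20 8-11 16-13 3-5z"/><path d="M335 323l-16 2-4 5-3 4 0 15-8 12 3 8 8 8 0 8-10 30-1 12-7 11 0 3 6 4 19 0 11-2 8-6 13-14 11-4 6-37-10-17-10-35-8-6z"/>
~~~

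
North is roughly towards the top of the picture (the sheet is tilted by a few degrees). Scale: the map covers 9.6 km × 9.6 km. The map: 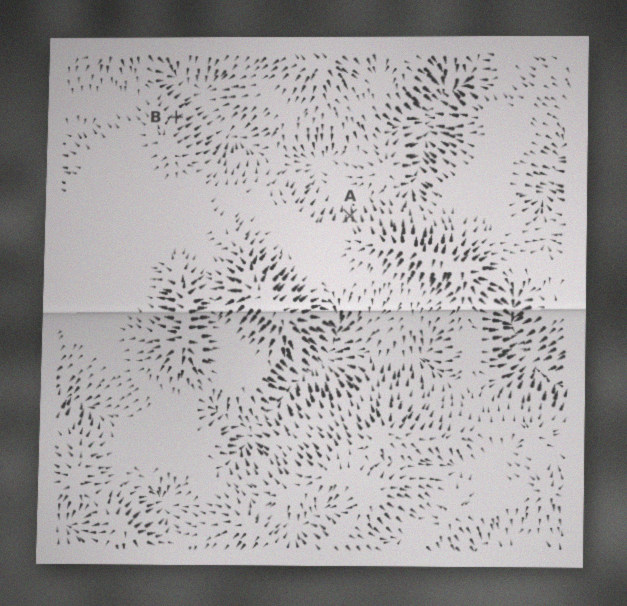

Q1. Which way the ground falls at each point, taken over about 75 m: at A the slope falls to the N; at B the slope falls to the NE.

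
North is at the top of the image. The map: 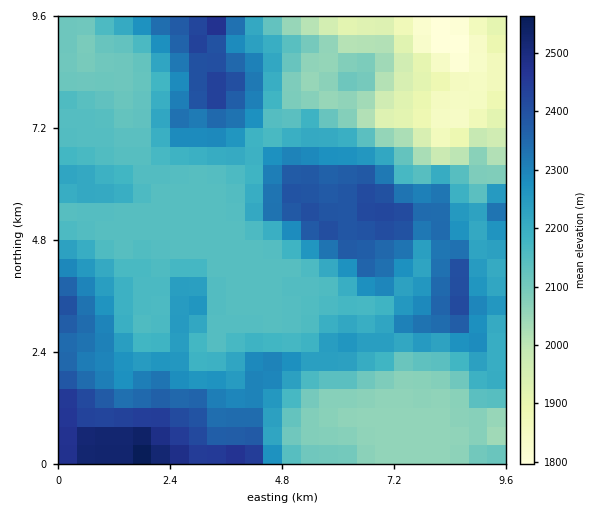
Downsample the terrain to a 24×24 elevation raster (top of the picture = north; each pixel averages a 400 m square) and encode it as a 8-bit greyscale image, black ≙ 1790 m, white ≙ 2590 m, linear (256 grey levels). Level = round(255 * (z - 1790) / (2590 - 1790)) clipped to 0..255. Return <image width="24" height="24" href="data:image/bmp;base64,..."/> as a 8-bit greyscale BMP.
<image width="24" height="24" href="data:image/bmp;base64,Qk12BgAAAAAAADYEAAAoAAAAGAAAABgAAAABAAgAAAAAAEACAAATCwAAEwsAAAABAAAAAAAAAAAAAAEBAQACAgIAAwMDAAQEBAAFBQUABgYGAAcHBwAICAgACQkJAAoKCgALCwsADAwMAA0NDQAODg4ADw8PABAQEAAREREAEhISABMTEwAUFBQAFRUVABYWFgAXFxcAGBgYABkZGQAaGhoAGxsbABwcHAAdHR0AHh4eAB8fHwAgICAAISEhACIiIgAjIyMAJCQkACUlJQAmJiYAJycnACgoKAApKSkAKioqACsrKwAsLCwALS0tAC4uLgAvLy8AMDAwADExMQAyMjIAMzMzADQ0NAA1NTUANjY2ADc3NwA4ODgAOTk5ADo6OgA7OzsAPDw8AD09PQA+Pj4APz8/AEBAQABBQUEAQkJCAENDQwBEREQARUVFAEZGRgBHR0cASEhIAElJSQBKSkoAS0tLAExMTABNTU0ATk5OAE9PTwBQUFAAUVFRAFJSUgBTU1MAVFRUAFVVVQBWVlYAV1dXAFhYWABZWVkAWlpaAFtbWwBcXFwAXV1dAF5eXgBfX18AYGBgAGFhYQBiYmIAY2NjAGRkZABlZWUAZmZmAGdnZwBoaGgAaWlpAGpqagBra2sAbGxsAG1tbQBubm4Ab29vAHBwcABxcXEAcnJyAHNzcwB0dHQAdXV1AHZ2dgB3d3cAeHh4AHl5eQB6enoAe3t7AHx8fAB9fX0Afn5+AH9/fwCAgIAAgYGBAIKCggCDg4MAhISEAIWFhQCGhoYAh4eHAIiIiACJiYkAioqKAIuLiwCMjIwAjY2NAI6OjgCPj48AkJCQAJGRkQCSkpIAk5OTAJSUlACVlZUAlpaWAJeXlwCYmJgAmZmZAJqamgCbm5sAnJycAJ2dnQCenp4An5+fAKCgoAChoaEAoqKiAKOjowCkpKQApaWlAKampgCnp6cAqKioAKmpqQCqqqoAq6urAKysrACtra0Arq6uAK+vrwCwsLAAsbGxALKysgCzs7MAtLS0ALW1tQC2trYAt7e3ALi4uAC5ubkAurq6ALu7uwC8vLwAvb29AL6+vgC/v78AwMDAAMHBwQDCwsIAw8PDAMTExADFxcUAxsbGAMfHxwDIyMgAycnJAMrKygDLy8sAzMzMAM3NzQDOzs4Az8/PANDQ0ADR0dEA0tLSANPT0wDU1NQA1dXVANbW1gDX19cA2NjYANnZ2QDa2toA29vbANzc3ADd3d0A3t7eAN/f3wDg4OAA4eHhAOLi4gDj4+MA5OTkAOXl5QDm5uYA5+fnAOjo6ADp6ekA6urqAOvr6wDs7OwA7e3tAO7u7gDv7+8A8PDwAPHx8QDy8vIA8/PzAPT09AD19fUA9vb2APf39wD4+PgA+fn5APr6+gD7+/sA/Pz8AP39/QD+/v4A////ANrq6+r26N3S09jQmnFkY2JZVlZWVldkZ9ro6uru3tHIuLq7imVcW1pWVlZWVldaUNXMy8zQ0cbAsLGxjWtcWVdWVlZWVllaVNTIu6+yuLS1pqGjlHliWlpZV1dYVllvcb6xppqmrJyWmJKjoY53cG9lXllaW2WAhLOnopiRl5Z/gIqfo5uPj42FfWhtb3yOg7GtpJB8fpF6c3h/e3l/kZaPkIiSjJmdg7mxooF1dpOIcnJycXJ1gYiCiqStsLmbhcOsl4B3dpKWc3FxcXJ0d3p5fpWftcehlbWikH93d5CPc3FxcXN0dYKboY2WssSWiaCUhnh4dXp5cnFxcXJ2hpq1r5qLrcSSho2EdXJ1cnFxcXFxcn6XrLu5s6yPqq6LjnZzcXFxcXFxcXF2gZ28xb/BxcGpsZiIl3JycnJxcXFxcXKHrb3EwL/IycaxsJOMrISHhoN2cXFxcXODq8HAvL/Gw6ylq4BwkoqHgHxzc3JxcnZ+pbq9t7q9qHlxhHFeXXt4dHJxeX6AhIV/m6OfmpqViGpMO0NZSHNycm9vgZ6en5Z+eIGHhYFvVUsxGCA+OHJycWptia2nsqybcm9/aVtILSkfEhEaKXVwbWhsg6XAzrmkfV9aVFdPOCsiFRETIGdmZmZpfJ/CzsOog19TWGZiRzIoHxUTGWVhZWZriqrCw7OkiGlWVVxfUDclEQUPGWZgaWx3nLbNwZ6OgnBiVkdHSCsNAwIQIWVldoWasLvK2a2IbFRFNSkrLRsKAwUYJg=="/>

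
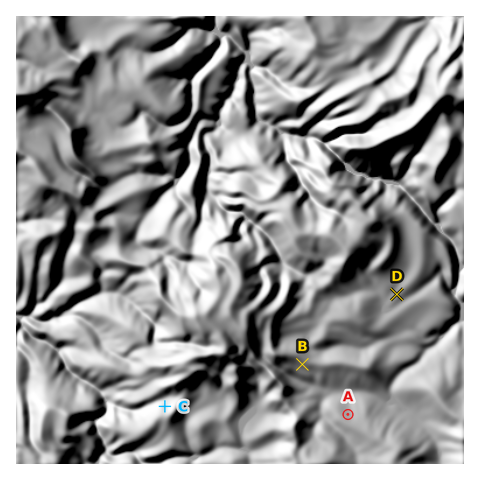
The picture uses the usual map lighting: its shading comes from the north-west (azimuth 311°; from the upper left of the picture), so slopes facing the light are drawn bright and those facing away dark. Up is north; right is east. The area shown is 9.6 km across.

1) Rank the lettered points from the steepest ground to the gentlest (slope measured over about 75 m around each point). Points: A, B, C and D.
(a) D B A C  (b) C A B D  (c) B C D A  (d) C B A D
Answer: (b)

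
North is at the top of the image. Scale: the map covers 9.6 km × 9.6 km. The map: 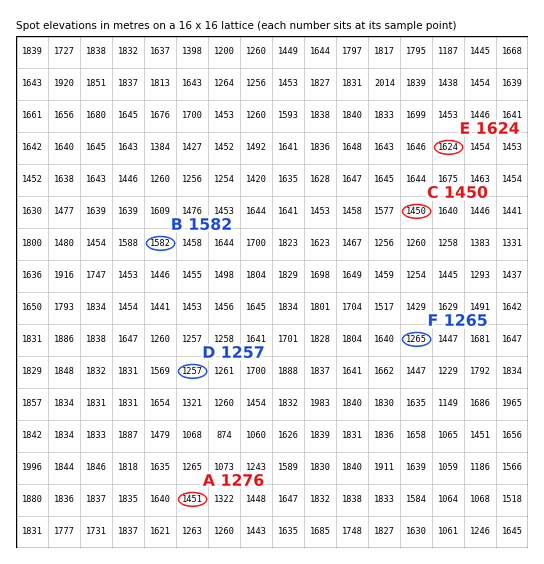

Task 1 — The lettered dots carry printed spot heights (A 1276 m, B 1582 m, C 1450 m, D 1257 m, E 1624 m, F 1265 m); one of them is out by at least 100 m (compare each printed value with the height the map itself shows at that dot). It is A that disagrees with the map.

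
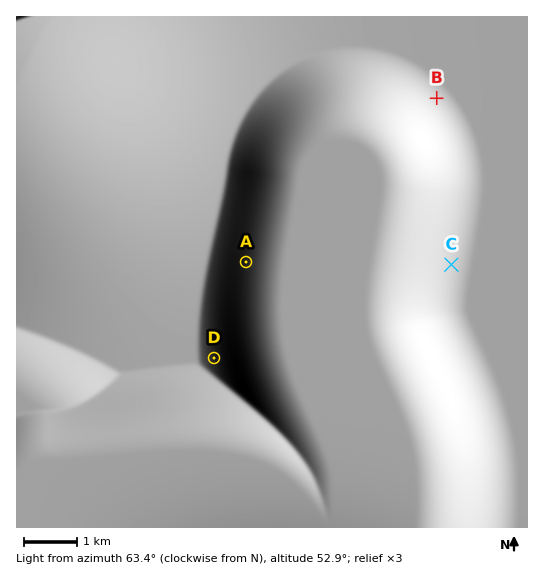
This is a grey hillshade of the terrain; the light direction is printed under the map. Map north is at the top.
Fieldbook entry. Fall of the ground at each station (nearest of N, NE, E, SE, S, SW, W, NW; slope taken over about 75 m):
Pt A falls W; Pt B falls NE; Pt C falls E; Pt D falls W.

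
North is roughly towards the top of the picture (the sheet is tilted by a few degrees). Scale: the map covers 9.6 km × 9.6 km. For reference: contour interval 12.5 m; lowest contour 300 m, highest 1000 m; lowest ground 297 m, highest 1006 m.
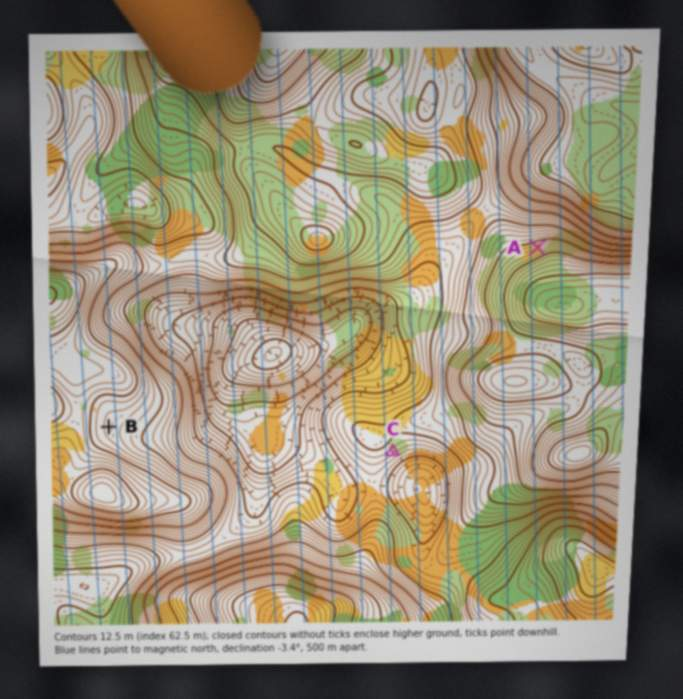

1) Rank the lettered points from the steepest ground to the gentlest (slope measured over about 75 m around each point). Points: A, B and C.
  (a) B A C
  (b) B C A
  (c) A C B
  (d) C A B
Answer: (c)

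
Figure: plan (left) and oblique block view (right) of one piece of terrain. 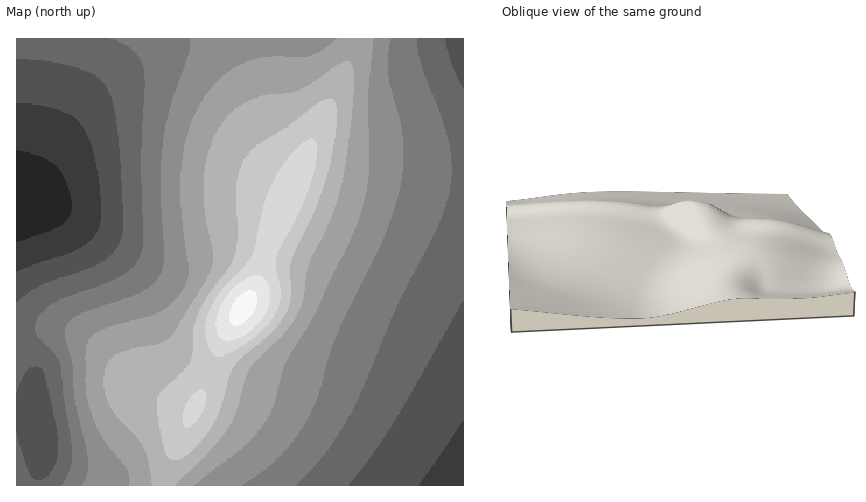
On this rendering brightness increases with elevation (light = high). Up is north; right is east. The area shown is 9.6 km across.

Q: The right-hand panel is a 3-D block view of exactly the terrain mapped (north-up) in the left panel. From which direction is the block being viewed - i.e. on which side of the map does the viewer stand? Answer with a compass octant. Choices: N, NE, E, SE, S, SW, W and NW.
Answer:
W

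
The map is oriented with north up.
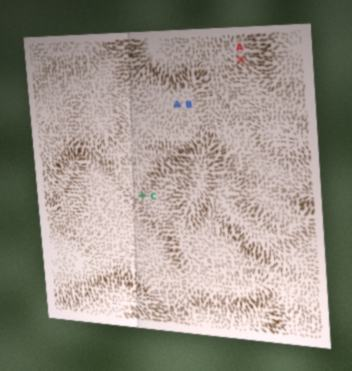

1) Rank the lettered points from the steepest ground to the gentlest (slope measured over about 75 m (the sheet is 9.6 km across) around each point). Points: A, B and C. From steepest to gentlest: A C B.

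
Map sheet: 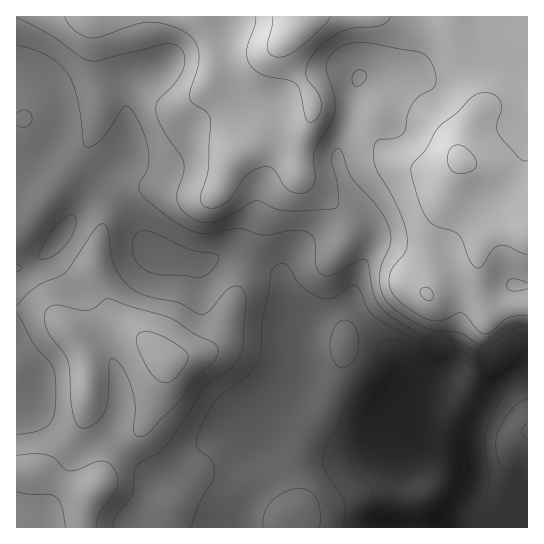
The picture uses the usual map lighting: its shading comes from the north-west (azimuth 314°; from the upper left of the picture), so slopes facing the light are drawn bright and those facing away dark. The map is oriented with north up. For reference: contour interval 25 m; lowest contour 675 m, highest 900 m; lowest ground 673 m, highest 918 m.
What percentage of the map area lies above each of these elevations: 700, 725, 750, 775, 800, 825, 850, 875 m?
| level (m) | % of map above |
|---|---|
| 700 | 95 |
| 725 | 90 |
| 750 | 88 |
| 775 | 76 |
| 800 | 57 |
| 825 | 41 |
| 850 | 25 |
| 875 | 7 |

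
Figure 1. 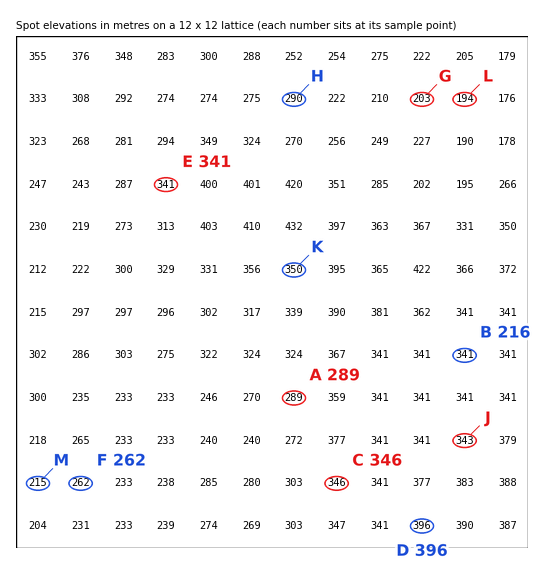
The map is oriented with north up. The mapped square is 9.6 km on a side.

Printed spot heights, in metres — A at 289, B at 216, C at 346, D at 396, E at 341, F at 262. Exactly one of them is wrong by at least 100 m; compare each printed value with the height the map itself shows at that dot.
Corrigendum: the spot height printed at B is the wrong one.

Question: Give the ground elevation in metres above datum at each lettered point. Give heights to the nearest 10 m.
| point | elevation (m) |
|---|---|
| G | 200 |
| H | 290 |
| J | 340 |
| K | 350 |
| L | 190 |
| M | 220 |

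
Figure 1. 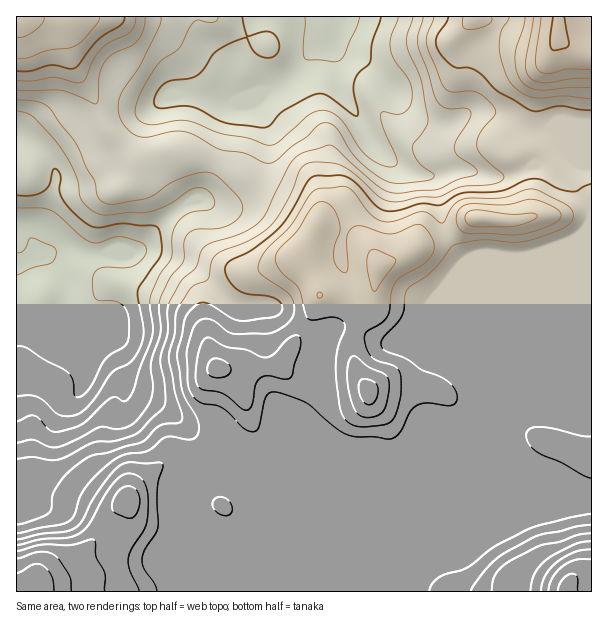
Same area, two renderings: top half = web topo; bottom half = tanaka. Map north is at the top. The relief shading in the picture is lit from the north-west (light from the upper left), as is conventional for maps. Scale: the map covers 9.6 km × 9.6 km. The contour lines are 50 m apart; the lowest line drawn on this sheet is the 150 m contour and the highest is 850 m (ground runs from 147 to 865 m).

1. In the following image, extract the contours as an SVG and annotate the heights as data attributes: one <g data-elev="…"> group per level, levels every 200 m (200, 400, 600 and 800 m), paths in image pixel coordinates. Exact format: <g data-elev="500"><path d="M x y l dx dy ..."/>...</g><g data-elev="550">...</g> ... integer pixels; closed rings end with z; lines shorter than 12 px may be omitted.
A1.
<g data-elev="200"><path d="M17 208l24 0 10 3 9 6 21 19 11 6 7 1 15-6 8 0 21 6 4 6-4 9-9 8-9 2-23 0-5 2-4 5 0 13 3 11 3 2 18 1 5 2 4 5 3 11 0 16-4 10-14 8-6 6-13 25-9 10-5 2-3-1-2-16-7-9-22-12-17-11-6-2-4 0"/><path d="M360 17l-3 9-13 30-4 4-5 2-27-2-3-2-2-8 2-33"/></g><g data-elev="400"><path d="M17 90l45 0 34 14 2-5 1-24 4-10 9-11 19-8 6-5 6-11 2-13"/><path d="M423 17l-5 18 0 9 18 55 4 5 6 4 19 0 5 3 0 8-13 21-3 9 4 7 18 12 1 3-1 3-18 6-21 10-42 3-9-2-8-5-46-41-5 0-28 10-11 12-21 45-6 8-8 7-10 5-31 11-7 3-4 6-5 15-15 14-10 18-4 10 1 24-8 26 6 39-1 7-3 5-22 21-9 5-17 5-21 2-27 14-9 3-7 0-18-3-15 2"/></g><g data-elev="600"><path d="M139 591l-9-21-2-12 3-9 15-24 2-25-3-17-4-5-6-3-10-1-9 7-11 14-16 29-9 9-11 4-27 2-25 6"/><path d="M591 525l-15 1-16 5-20 4-33 16-18 15-14 18-4 7"/><path d="M357 426l11 1 18-3 6-3 4-7 5-21-1-21-5-6-17-5-6-4-6-10-1-12 3-4 13-8 6-6 3-8 2-18 4-10 6-5 17-9 8-6 6-7 1-9-5-12-4-6-5-2-6 0-16 8-8 1-9-1-18-7-7 0-6 4-3 6 1 31-1 5-3 1-8-7-2-8 0-12 6-16-2-12-7-12-5-4-6 0-8 5-15 24-18 18-3 6 0 6 6 12 17 15 6 24 3 6 6 2 21-3 6 2 3 4 1 6-6 15-3 12 1 30 5 28 5 8z"/><path d="M244 410l4 0 3-3 5-23 5-7 8-1 16 3 6-2 9-30 1-8-2-3-3-1-6 2-15 16-9 4-6-1-14-6-21-4-15-8-4 0-3 3-4 10-3 14 0 13 2 8 5 4 13 1 8 3z"/><path d="M500 234l19 1 20-5 19-9 3-3 0-5-4-4-8-4-18-6-25 6-36-1-7 2-4 4-3 6 1 6 2 6 3 4 8 2z"/><path d="M17 37l8-1 10-6 8-7 1-6"/><path d="M525 17l-10 39 2 16 6 11 7 5 10 2 30-2 21 0"/></g><g data-elev="800"><path d="M591 559l-15 1-13 6-11 12-4 13"/></g>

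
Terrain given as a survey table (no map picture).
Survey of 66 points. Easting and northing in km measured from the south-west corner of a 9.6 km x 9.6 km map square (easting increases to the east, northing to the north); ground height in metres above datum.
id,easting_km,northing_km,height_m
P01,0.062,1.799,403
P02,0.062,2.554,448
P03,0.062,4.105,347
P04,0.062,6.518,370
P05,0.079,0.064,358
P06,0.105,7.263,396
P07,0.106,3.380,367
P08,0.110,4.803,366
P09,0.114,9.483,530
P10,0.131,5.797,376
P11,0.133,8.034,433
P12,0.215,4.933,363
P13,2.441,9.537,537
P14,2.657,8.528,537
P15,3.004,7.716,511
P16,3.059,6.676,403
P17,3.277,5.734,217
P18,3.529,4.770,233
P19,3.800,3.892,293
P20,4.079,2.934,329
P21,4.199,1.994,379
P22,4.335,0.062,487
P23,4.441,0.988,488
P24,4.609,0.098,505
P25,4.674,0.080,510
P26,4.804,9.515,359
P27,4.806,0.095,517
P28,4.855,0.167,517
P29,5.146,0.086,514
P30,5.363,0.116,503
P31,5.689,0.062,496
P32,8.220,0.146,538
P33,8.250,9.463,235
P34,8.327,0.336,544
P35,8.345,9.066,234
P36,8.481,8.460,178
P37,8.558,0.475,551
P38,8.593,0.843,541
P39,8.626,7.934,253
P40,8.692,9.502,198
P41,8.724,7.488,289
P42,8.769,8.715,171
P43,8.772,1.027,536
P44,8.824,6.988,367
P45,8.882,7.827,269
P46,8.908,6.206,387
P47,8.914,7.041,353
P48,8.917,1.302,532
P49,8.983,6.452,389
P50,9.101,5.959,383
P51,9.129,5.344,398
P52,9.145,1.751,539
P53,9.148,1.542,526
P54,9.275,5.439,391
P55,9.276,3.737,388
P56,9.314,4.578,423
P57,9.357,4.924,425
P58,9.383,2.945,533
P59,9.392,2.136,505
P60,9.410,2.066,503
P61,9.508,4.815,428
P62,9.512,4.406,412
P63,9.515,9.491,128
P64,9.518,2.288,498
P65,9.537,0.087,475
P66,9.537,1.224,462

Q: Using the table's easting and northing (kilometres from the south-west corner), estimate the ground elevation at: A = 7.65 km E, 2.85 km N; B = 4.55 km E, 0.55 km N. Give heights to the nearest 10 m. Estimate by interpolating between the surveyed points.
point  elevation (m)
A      540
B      480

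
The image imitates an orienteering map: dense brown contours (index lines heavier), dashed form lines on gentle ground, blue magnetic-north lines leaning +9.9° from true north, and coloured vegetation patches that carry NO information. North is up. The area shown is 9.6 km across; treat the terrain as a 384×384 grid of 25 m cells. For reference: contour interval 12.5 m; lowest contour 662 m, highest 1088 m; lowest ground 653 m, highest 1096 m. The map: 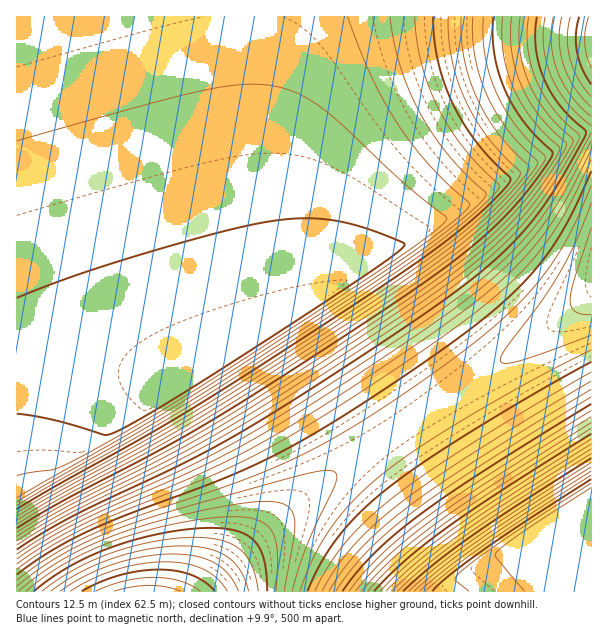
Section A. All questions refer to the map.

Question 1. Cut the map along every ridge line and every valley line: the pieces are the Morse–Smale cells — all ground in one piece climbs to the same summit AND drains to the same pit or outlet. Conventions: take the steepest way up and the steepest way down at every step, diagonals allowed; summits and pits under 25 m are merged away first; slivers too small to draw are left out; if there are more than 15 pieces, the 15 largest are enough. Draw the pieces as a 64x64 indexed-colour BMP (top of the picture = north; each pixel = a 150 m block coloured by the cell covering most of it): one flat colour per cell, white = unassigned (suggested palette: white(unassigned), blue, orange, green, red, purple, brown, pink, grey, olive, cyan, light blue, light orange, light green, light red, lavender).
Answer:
<image width="64" height="64" href="data:image/bmp;base64,Qk12CAAAAAAAAHYAAAAoAAAAQAAAAEAAAAABAAQAAAAAAAAIAAATCwAAEwsAABAAAAAAAAAA////ALR3HwAOf/8ALKAsACgn1gC9Z5QAS1aMAMJ34wB/f38AIr28AM++FwDox64AeLv/AIrfmACWmP8A1bDFABEREREREREREREUREREREREREREREREREREREREREREERERERERERERERFEREREREREREREREREREREREREREQRERERERERERERERRERERERERERERERERERERERERERBEREREREREREREREUREREREREREREREREREREREREREERERERERERERERERFERERERERERERERERERVREREREURERERERERERERERERRERERERERERERERERFVVVUVVVREREREREREREREREREURERERERERERERERFVVVVVVVVERERERERERERERERERFERERERERERERERFVVVVVVVVURERERERERERERERERERFEREREREREREREVVVVVVVVVRERERERERERERERERERERREREREREREREVVVVVVVVVVEREREREREREREREREREREUREREREREREVVVVVVVVVVURERERERERERERERERERERFERERERERERVVVVVVVVVVRERERERERERERERERERERERFERERERERVVVVVVVVVVVERERERERERERERERERERERERRERERERVVVVVVVVVVVUREREREREREREREREREREREREURERERFVVVVVVVVVVVREREREREREREREREREREREREREURERFVVVVVVVVVVVVERERERERERERERERERERERERERFERFVVVVVVVVVVVVURERERERERERERERERERERERERERFEVVVVVVVVVVVVVRERERERERERERERERERERERERERERVVVVVVVVVVVVVVERERERERERERERERERERERERERERMzVVVVVVVVVVVVUREREREREREREREREREREREREREREzM1VVVVVVVVVVVREREREREREREREREREREREREREREzMzM1VVVVVVVVVVEREREREREREREREREREREREREREzMzMzNVVVVVVVVVURERERERERERERERERERERERERETMzMzMzNVVVVVVVVRERERERERERERERERERERERERETMzMzMzMzVVVVVVVVERERERERERERERERERERERERETMzMzMzMzMzVVVVVVURERERERERERERERERERERERERMzMzMzMzMzM1VVVVVRERERERERERERERERERERERERMzMzMzMzMzMzM1VVVVERERERERERERERERERERERERMzMzMzMzMzMzMzNVVVUREREREREREREREREREREREREzMzMzMzMzMzMzMzVVVREREREREREREREREREREREREzMzMzMzMzMzMzMzMzVVERERERERERERERERERERIhEzMzMzMzMzMzMzMzMzM1URERERERERERERERERERIiITMzMzMzMzMzMzMzMzMzNREREREREREREREREREREiIiIzMzMzMzMzMzMzMzMzMzERERERERERERERERERESIiIiMzMzMzMzMzMzMzMzMzMRERERERERERERERERERIiIiIiMzMzMzMzMzMzMzMzMxERERERERERERERERERIiIiIiIiMzMzMzMzMzMzMzMzEREREREREREREREREREiIiIiIiIjMzMzMzMzMzMzMzMRERERERERERERERERESIiIiIiIiIjMzMzMzMzMzMzMxERERERERERERERERERIiIiIiIiIiIzMzMzMzMzMzMzEREREREREREREREREREiIiIiIiIiIiIzMzMzMzMzMzMREREREREREREREREREiIiIiIiIiIiIiMzMzMzMzMzMxERERERERERERERERESIiIiIiIiIiIiIiMzMzMzMzMzERERERERERERERERERIiIiIiIiIiIiIiIiMzMzMzMzMREREREREREREREREREiIiIiIiIiIiIiIiIjMzMzMzMxERERERERERERERERESIiIiIiIiIiIiIiIiIjMzMzMzERERERERERERERERERIiIiIiIiIiIiIiIiIiIjMzMzMREREREREREREREREREiIiIiIiIiIiIiIiIiIiIzMzMxEREREREREREREREREiIiIiIiIiIiIiIiIiIiIiIzMzERERERERERERERERESIiIiIiIiIiIiIiIiIiIiIiMzMRERERERERERERERERIiIiIiIiIiIiIiIiIiIiIiIiMxEREREREREREREREREiIiIiIiIiIiIiIiIiIiIiIiIiERERERERERERERERESIiIiIiIiIiIiIiIiIiIiIiIiIRERERERERERERERERIiIiIiIiIiIiIiIiIiIiIiIiIhEREREREREREREREREiIiIiIiIiIiIiIiIiIiIiIiIiERERERERERERERERESIiIiIiIiIiIiIiIiIiIiIiIiIRERERERERERERERERIiIiIiIiIiIiIiIiIiIiIiIiIhEREREREREREREREREiIiIiIiIiIiIiIiIiIiIiIiIiERERERERERERERERESIiIiIiIiIiIiIiIiIiIiIiIiIRERERERERERERERERIiIiIiIiIiIiIiIiIiIiIiIiIhEREREREREREREREREiIiIiIiIiIiIiIiIiIiIiIiIiERERERERERERERERESIiIiIiIiIiIiIiIiIiIiIiIiIRERERERERERERERERIiIiIiIiIiIiIiIiIiIiIiIiIhEREREREREREREREREiIiIiIiIiIiIiIiIiIiIiIiIi"/>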